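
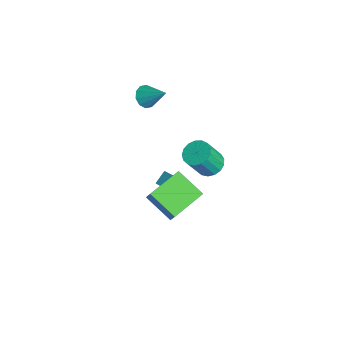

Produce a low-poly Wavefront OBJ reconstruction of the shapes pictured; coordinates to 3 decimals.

v -1.391 1.288 -2.838
v -1.419 0.754 -2.23
v -1.804 1.898 -2.321
v -1.832 1.363 -1.713
v -0.548 1.597 -2.527
v -0.576 1.062 -1.919
v -0.961 2.206 -2.01
v -0.989 1.672 -1.402
v 3.949 0.061 0.583
v 2.637 -0.86 1.465
v 3.051 1.813 1.076
v 1.739 0.892 1.959
v 4.601 0.108 1.601
v 3.289 -0.813 2.484
v 3.703 1.86 2.095
v 2.391 0.939 2.977
v 1.103 3.029 1.612
v 1.797 2.706 1.317
v 2.051 1.868 2.833
v 1.357 2.191 3.128
v 1.913 3.042 1.484
v 2.167 2.204 2.999
v 1.843 3.375 1.68
v 2.097 2.537 3.195
v 1.605 3.629 1.86
v 1.859 2.791 3.375
v 1.251 3.745 1.984
v 1.505 2.907 3.499
v 0.863 3.697 2.022
v 1.117 2.859 3.538
v 0.53 3.497 1.967
v 0.784 2.659 3.482
v 0.329 3.189 1.831
v 0.583 2.351 3.346
v 0.305 2.844 1.644
v 0.559 2.006 3.159
v 0.463 2.542 1.45
v 0.717 1.704 2.966
v 0.769 2.351 1.294
v 1.023 1.513 2.809
v 1.15 2.316 1.21
v 1.404 1.478 2.725
v 1.521 2.444 1.219
v 1.775 1.606 2.734
v -3.659 0.866 3.431
v -3.23 1.066 2.863
v -2.681 1.714 4.469
v -3.556 1.382 2.911
v -3.922 1.502 3.159
v -4.187 1.378 3.51
v -4.251 1.059 3.831
v -4.089 0.666 3.999
v -3.762 0.349 3.951
v -3.397 0.23 3.703
v -3.131 0.353 3.352
v -3.068 0.673 3.031
f 2 4 1
f 5 2 1
f 1 4 3
f 3 5 1
f 2 8 4
f 6 2 5
f 6 8 2
f 4 8 3
f 7 5 3
f 3 8 7
f 7 6 5
f 8 6 7
f 10 12 9
f 13 10 9
f 9 12 11
f 11 13 9
f 10 16 12
f 14 10 13
f 14 16 10
f 12 16 11
f 15 13 11
f 11 16 15
f 15 14 13
f 16 14 15
f 18 17 21
f 18 21 19
f 19 21 22
f 19 22 20
f 21 17 23
f 21 23 22
f 22 23 24
f 22 24 20
f 23 17 25
f 23 25 24
f 24 25 26
f 24 26 20
f 25 17 27
f 25 27 26
f 26 27 28
f 26 28 20
f 27 17 29
f 27 29 28
f 28 29 30
f 28 30 20
f 29 17 31
f 29 31 30
f 30 31 32
f 30 32 20
f 31 17 33
f 31 33 32
f 32 33 34
f 32 34 20
f 33 17 35
f 33 35 34
f 34 35 36
f 34 36 20
f 35 17 37
f 35 37 36
f 36 37 38
f 36 38 20
f 37 17 39
f 37 39 38
f 38 39 40
f 38 40 20
f 39 17 41
f 39 41 40
f 40 41 42
f 40 42 20
f 41 17 43
f 41 43 42
f 42 43 44
f 42 44 20
f 43 17 18
f 43 18 44
f 44 18 19
f 44 19 20
f 46 45 48
f 46 48 47
f 48 45 49
f 48 49 47
f 49 45 50
f 49 50 47
f 50 45 51
f 50 51 47
f 51 45 52
f 51 52 47
f 52 45 53
f 52 53 47
f 53 45 54
f 53 54 47
f 54 45 55
f 54 55 47
f 55 45 56
f 55 56 47
f 56 45 46
f 56 46 47



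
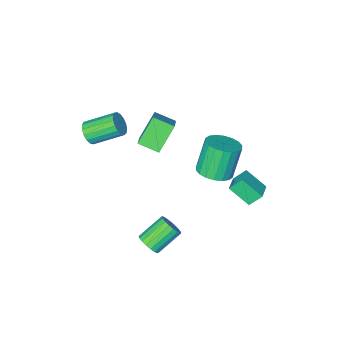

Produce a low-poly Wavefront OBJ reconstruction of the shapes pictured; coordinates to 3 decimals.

v -0.413 2.521 2.856
v 0.562 2.522 3.247
v -0.213 2.22 5.176
v -1.187 2.219 4.784
v 0.44 2.973 3.269
v -0.334 2.671 5.198
v 0.15 3.334 3.209
v -0.624 3.032 5.138
v -0.252 3.534 3.079
v -1.026 3.232 5.008
v -0.685 3.534 2.905
v -1.46 3.232 4.833
v -1.065 3.333 2.721
v -1.839 3.031 4.65
v -1.315 2.971 2.564
v -2.09 2.669 4.492
v -1.387 2.52 2.464
v -2.162 2.218 4.393
v -1.266 2.069 2.442
v -2.04 1.767 4.371
v -0.976 1.708 2.502
v -1.75 1.406 4.431
v -0.574 1.508 2.632
v -1.348 1.206 4.561
v -0.14 1.508 2.807
v -0.915 1.206 4.735
v 0.239 1.709 2.99
v -0.535 1.407 4.919
v 0.49 2.071 3.148
v -0.285 1.769 5.076
v 0.372 -2.382 4.438
v 1.147 -1.27 5.378
v -0.427 -1.446 3.988
v 0.348 -0.334 4.928
v 1.592 -2.026 3.012
v 2.367 -0.914 3.952
v 0.793 -1.09 2.562
v 1.568 0.022 3.502
v 3.65 -4.048 2.822
v 4.119 -3.986 3.442
v 2.699 -2.991 4.418
v 2.23 -3.052 3.798
v 4.196 -3.68 3.242
v 2.775 -2.685 4.217
v 4.147 -3.459 2.945
v 2.727 -2.464 3.921
v 3.985 -3.373 2.62
v 2.564 -2.377 3.596
v 3.746 -3.441 2.342
v 2.325 -2.445 3.317
v 3.485 -3.648 2.173
v 2.064 -2.653 3.149
v 3.262 -3.947 2.153
v 1.841 -2.951 3.129
v 3.128 -4.269 2.287
v 1.707 -3.273 3.262
v 3.114 -4.54 2.543
v 1.693 -3.545 3.518
v 3.222 -4.698 2.863
v 1.802 -3.703 3.838
v 3.429 -4.708 3.174
v 2.008 -3.713 4.149
v 3.686 -4.566 3.404
v 2.266 -3.571 4.379
v 3.936 -4.306 3.501
v 2.515 -3.31 4.476
v 3.037 1.228 -3.371
v 3.418 1.602 -2.817
v 1.924 1.607 -1.794
v 1.543 1.232 -2.349
v 3.289 1.857 -3.006
v 1.795 1.862 -1.983
v 3.11 1.987 -3.268
v 1.616 1.992 -2.245
v 2.916 1.967 -3.55
v 1.423 1.971 -2.527
v 2.747 1.8 -3.797
v 1.254 1.805 -2.774
v 2.635 1.52 -3.959
v 1.141 1.525 -2.937
v 2.602 1.182 -4.006
v 1.109 1.187 -2.983
v 2.656 0.853 -3.926
v 1.162 0.858 -2.903
v 2.785 0.598 -3.737
v 1.291 0.603 -2.714
v 2.964 0.468 -3.475
v 1.47 0.473 -2.452
v 3.157 0.489 -3.193
v 1.664 0.493 -2.17
v 3.326 0.655 -2.946
v 1.833 0.66 -1.923
v 3.439 0.935 -2.783
v 1.945 0.94 -1.761
v 3.471 1.273 -2.737
v 1.978 1.278 -1.714
v -3.367 2.051 -1.625
v -4.003 2.41 -0.83
v -2.564 2.837 -1.338
v -3.2 3.197 -0.544
v -2.7 1.003 -0.616
v -3.336 1.363 0.178
v -1.897 1.79 -0.33
v -2.533 2.149 0.465
f 2 1 5
f 2 5 3
f 3 5 6
f 3 6 4
f 5 1 7
f 5 7 6
f 6 7 8
f 6 8 4
f 7 1 9
f 7 9 8
f 8 9 10
f 8 10 4
f 9 1 11
f 9 11 10
f 10 11 12
f 10 12 4
f 11 1 13
f 11 13 12
f 12 13 14
f 12 14 4
f 13 1 15
f 13 15 14
f 14 15 16
f 14 16 4
f 15 1 17
f 15 17 16
f 16 17 18
f 16 18 4
f 17 1 19
f 17 19 18
f 18 19 20
f 18 20 4
f 19 1 21
f 19 21 20
f 20 21 22
f 20 22 4
f 21 1 23
f 21 23 22
f 22 23 24
f 22 24 4
f 23 1 25
f 23 25 24
f 24 25 26
f 24 26 4
f 25 1 27
f 25 27 26
f 26 27 28
f 26 28 4
f 27 1 29
f 27 29 28
f 28 29 30
f 28 30 4
f 29 1 2
f 29 2 30
f 30 2 3
f 30 3 4
f 32 34 31
f 35 32 31
f 31 34 33
f 33 35 31
f 32 38 34
f 36 32 35
f 36 38 32
f 34 38 33
f 37 35 33
f 33 38 37
f 37 36 35
f 38 36 37
f 40 39 43
f 40 43 41
f 41 43 44
f 41 44 42
f 43 39 45
f 43 45 44
f 44 45 46
f 44 46 42
f 45 39 47
f 45 47 46
f 46 47 48
f 46 48 42
f 47 39 49
f 47 49 48
f 48 49 50
f 48 50 42
f 49 39 51
f 49 51 50
f 50 51 52
f 50 52 42
f 51 39 53
f 51 53 52
f 52 53 54
f 52 54 42
f 53 39 55
f 53 55 54
f 54 55 56
f 54 56 42
f 55 39 57
f 55 57 56
f 56 57 58
f 56 58 42
f 57 39 59
f 57 59 58
f 58 59 60
f 58 60 42
f 59 39 61
f 59 61 60
f 60 61 62
f 60 62 42
f 61 39 63
f 61 63 62
f 62 63 64
f 62 64 42
f 63 39 65
f 63 65 64
f 64 65 66
f 64 66 42
f 65 39 40
f 65 40 66
f 66 40 41
f 66 41 42
f 68 67 71
f 68 71 69
f 69 71 72
f 69 72 70
f 71 67 73
f 71 73 72
f 72 73 74
f 72 74 70
f 73 67 75
f 73 75 74
f 74 75 76
f 74 76 70
f 75 67 77
f 75 77 76
f 76 77 78
f 76 78 70
f 77 67 79
f 77 79 78
f 78 79 80
f 78 80 70
f 79 67 81
f 79 81 80
f 80 81 82
f 80 82 70
f 81 67 83
f 81 83 82
f 82 83 84
f 82 84 70
f 83 67 85
f 83 85 84
f 84 85 86
f 84 86 70
f 85 67 87
f 85 87 86
f 86 87 88
f 86 88 70
f 87 67 89
f 87 89 88
f 88 89 90
f 88 90 70
f 89 67 91
f 89 91 90
f 90 91 92
f 90 92 70
f 91 67 93
f 91 93 92
f 92 93 94
f 92 94 70
f 93 67 95
f 93 95 94
f 94 95 96
f 94 96 70
f 95 67 68
f 95 68 96
f 96 68 69
f 96 69 70
f 98 100 97
f 101 98 97
f 97 100 99
f 99 101 97
f 98 104 100
f 102 98 101
f 102 104 98
f 100 104 99
f 103 101 99
f 99 104 103
f 103 102 101
f 104 102 103



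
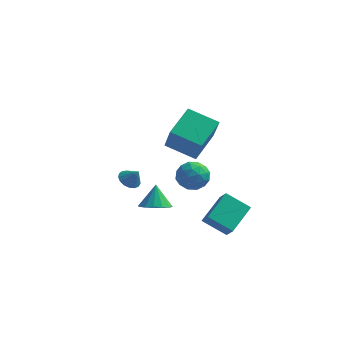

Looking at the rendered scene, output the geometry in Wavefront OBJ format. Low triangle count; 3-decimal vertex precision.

v 3.697 -1.027 -5.07
v 2.22 -0.993 -4.151
v 4.319 0.76 -4.135
v 2.842 0.793 -3.216
v 4.198 -1.633 -4.244
v 2.721 -1.6 -3.325
v 4.82 0.153 -3.309
v 3.343 0.187 -2.39
v 0.112 -3.186 -1.851
v 1.067 -3.023 -1.821
v -0.052 -2.474 -0.529
v 0.875 -2.625 -2.059
v 0.478 -2.377 -2.241
v -0.017 -2.346 -2.319
v -0.478 -2.54 -2.271
v -0.78 -2.907 -2.111
v -0.844 -3.349 -1.881
v -0.652 -3.747 -1.643
v -0.255 -3.995 -1.46
v 0.24 -4.026 -1.383
v 0.701 -3.832 -1.43
v 1.003 -3.465 -1.591
v 0.064 -1.042 1.847
v 0.587 0.881 2.707
v 1.925 -1.23 1.137
v 2.447 0.693 1.997
v 0.633 -1.973 3.583
v 1.155 -0.05 4.443
v 2.493 -2.161 2.873
v 3.016 -0.238 3.733
v 2.052 -0.977 0.266
v 2.607 -1.62 0.868
v 1.273 -2.3 -0.428
v 1.828 -2.943 0.174
v 1.103 -2.329 0.599
v 1.584 -1.511 1.027
v 2.296 -2.409 -0.587
v 2.777 -1.591 -0.159
v 2.758 -2.505 0.341
v 2.02 -2.455 1.074
v 1.86 -1.465 -0.634
v 1.122 -1.415 0.099
v 2.398 -1.182 0.628
v 1.482 -2.738 -0.188
v 1.056 -2.377 0.062
v 1.382 -2.754 0.416
v 1.796 -1.118 0.721
v 2.123 -1.496 1.075
v 1.239 -1.913 0.917
v 1.757 -2.424 -0.635
v 2.084 -2.802 -0.281
v 2.498 -1.166 0.024
v 2.824 -1.543 0.378
v 2.641 -2.007 -0.477
v 2.813 -2.08 0.672
v 2.355 -2.858 0.264
v 2.63 -2.544 -0.183
v 2.913 -2.063 0.068
v 2.379 -2.051 1.103
v 1.922 -2.828 0.695
v 1.495 -2.467 0.944
v 1.778 -1.987 1.196
v 2.468 -2.571 0.793
v 1.958 -1.092 -0.255
v 1.501 -1.869 -0.663
v 2.102 -1.933 -0.756
v 2.385 -1.453 -0.504
v 1.525 -1.062 0.176
v 1.067 -1.84 -0.232
v 0.967 -1.857 0.372
v 1.25 -1.376 0.623
v 1.412 -1.349 -0.353
v -3.119 2.628 -3.879
v -2.518 2.474 -4.318
v -2.501 2.472 -2.981
v -2.5 2.834 -4.269
v -2.623 3.147 -4.129
v -2.86 3.34 -3.933
v -3.156 3.371 -3.724
v -3.443 3.232 -3.55
v -3.657 2.954 -3.452
v -3.746 2.601 -3.451
v -3.693 2.255 -3.549
v -3.507 1.994 -3.721
v -3.233 1.878 -3.93
v -2.932 1.934 -4.127
v -2.674 2.149 -4.267
f 2 4 1
f 5 2 1
f 1 4 3
f 3 5 1
f 2 8 4
f 6 2 5
f 6 8 2
f 4 8 3
f 7 5 3
f 3 8 7
f 7 6 5
f 8 6 7
f 10 9 12
f 10 12 11
f 12 9 13
f 12 13 11
f 13 9 14
f 13 14 11
f 14 9 15
f 14 15 11
f 15 9 16
f 15 16 11
f 16 9 17
f 16 17 11
f 17 9 18
f 17 18 11
f 18 9 19
f 18 19 11
f 19 9 20
f 19 20 11
f 20 9 21
f 20 21 11
f 21 9 22
f 21 22 11
f 22 9 10
f 22 10 11
f 24 26 23
f 27 24 23
f 23 26 25
f 25 27 23
f 24 30 26
f 28 24 27
f 28 30 24
f 26 30 25
f 29 27 25
f 25 30 29
f 29 28 27
f 30 28 29
f 31 68 47
f 68 42 71
f 47 71 36
f 68 71 47
f 31 47 43
f 47 36 48
f 43 48 32
f 47 48 43
f 31 43 52
f 43 32 53
f 52 53 38
f 43 53 52
f 31 52 64
f 52 38 67
f 64 67 41
f 52 67 64
f 31 64 68
f 64 41 72
f 68 72 42
f 64 72 68
f 32 48 59
f 48 36 62
f 59 62 40
f 48 62 59
f 36 71 49
f 71 42 70
f 49 70 35
f 71 70 49
f 42 72 69
f 72 41 65
f 69 65 33
f 72 65 69
f 41 67 66
f 67 38 54
f 66 54 37
f 67 54 66
f 38 53 58
f 53 32 55
f 58 55 39
f 53 55 58
f 34 60 46
f 60 40 61
f 46 61 35
f 60 61 46
f 34 46 44
f 46 35 45
f 44 45 33
f 46 45 44
f 34 44 51
f 44 33 50
f 51 50 37
f 44 50 51
f 34 51 56
f 51 37 57
f 56 57 39
f 51 57 56
f 34 56 60
f 56 39 63
f 60 63 40
f 56 63 60
f 35 61 49
f 61 40 62
f 49 62 36
f 61 62 49
f 33 45 69
f 45 35 70
f 69 70 42
f 45 70 69
f 37 50 66
f 50 33 65
f 66 65 41
f 50 65 66
f 39 57 58
f 57 37 54
f 58 54 38
f 57 54 58
f 40 63 59
f 63 39 55
f 59 55 32
f 63 55 59
f 74 73 76
f 74 76 75
f 76 73 77
f 76 77 75
f 77 73 78
f 77 78 75
f 78 73 79
f 78 79 75
f 79 73 80
f 79 80 75
f 80 73 81
f 80 81 75
f 81 73 82
f 81 82 75
f 82 73 83
f 82 83 75
f 83 73 84
f 83 84 75
f 84 73 85
f 84 85 75
f 85 73 86
f 85 86 75
f 86 73 87
f 86 87 75
f 87 73 74
f 87 74 75



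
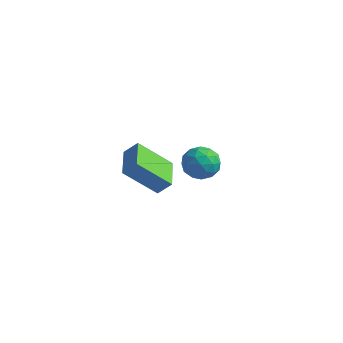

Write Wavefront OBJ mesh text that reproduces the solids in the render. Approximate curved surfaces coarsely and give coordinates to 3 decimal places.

v 3.048 -1.978 -0.966
v 2.049 -2.906 0.328
v 2.159 -0.771 -0.788
v 1.159 -1.699 0.506
v 3.541 -1.701 -0.386
v 2.541 -2.629 0.908
v 2.651 -0.494 -0.208
v 1.652 -1.422 1.086
v 1.636 3.854 -2.533
v 2.209 3.336 -2.983
v 0.751 2.724 -2.357
v 1.324 2.206 -2.807
v 1.541 2.514 -1.997
v 2.089 3.213 -2.106
v 0.871 2.847 -3.234
v 1.419 3.546 -3.343
v 1.736 2.713 -3.416
v 2.15 2.508 -2.651
v 0.81 3.552 -2.689
v 1.224 3.347 -1.924
v 2 3.694 -2.773
v 0.96 2.366 -2.567
v 1.088 2.547 -2.091
v 1.424 2.243 -2.355
v 1.93 3.622 -2.258
v 2.266 3.317 -2.522
v 1.874 2.834 -1.943
v 0.694 2.743 -2.818
v 1.03 2.438 -3.082
v 1.536 3.817 -2.985
v 1.872 3.513 -3.249
v 1.086 3.226 -3.397
v 2.059 3.023 -3.292
v 1.539 2.359 -3.189
v 1.273 2.736 -3.44
v 1.594 3.147 -3.504
v 2.302 2.903 -2.843
v 1.782 2.239 -2.739
v 1.91 2.42 -2.263
v 2.232 2.83 -2.327
v 2.025 2.537 -3.098
v 1.178 3.821 -2.601
v 0.658 3.157 -2.497
v 0.728 3.23 -3.013
v 1.05 3.64 -3.077
v 1.421 3.701 -2.151
v 0.901 3.037 -2.048
v 1.366 2.913 -1.836
v 1.687 3.324 -1.9
v 0.935 3.523 -2.242
f 2 4 1
f 5 2 1
f 1 4 3
f 3 5 1
f 2 8 4
f 6 2 5
f 6 8 2
f 4 8 3
f 7 5 3
f 3 8 7
f 7 6 5
f 8 6 7
f 9 46 25
f 46 20 49
f 25 49 14
f 46 49 25
f 9 25 21
f 25 14 26
f 21 26 10
f 25 26 21
f 9 21 30
f 21 10 31
f 30 31 16
f 21 31 30
f 9 30 42
f 30 16 45
f 42 45 19
f 30 45 42
f 9 42 46
f 42 19 50
f 46 50 20
f 42 50 46
f 10 26 37
f 26 14 40
f 37 40 18
f 26 40 37
f 14 49 27
f 49 20 48
f 27 48 13
f 49 48 27
f 20 50 47
f 50 19 43
f 47 43 11
f 50 43 47
f 19 45 44
f 45 16 32
f 44 32 15
f 45 32 44
f 16 31 36
f 31 10 33
f 36 33 17
f 31 33 36
f 12 38 24
f 38 18 39
f 24 39 13
f 38 39 24
f 12 24 22
f 24 13 23
f 22 23 11
f 24 23 22
f 12 22 29
f 22 11 28
f 29 28 15
f 22 28 29
f 12 29 34
f 29 15 35
f 34 35 17
f 29 35 34
f 12 34 38
f 34 17 41
f 38 41 18
f 34 41 38
f 13 39 27
f 39 18 40
f 27 40 14
f 39 40 27
f 11 23 47
f 23 13 48
f 47 48 20
f 23 48 47
f 15 28 44
f 28 11 43
f 44 43 19
f 28 43 44
f 17 35 36
f 35 15 32
f 36 32 16
f 35 32 36
f 18 41 37
f 41 17 33
f 37 33 10
f 41 33 37



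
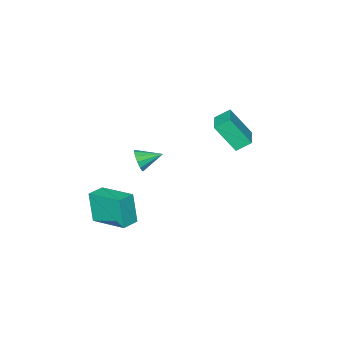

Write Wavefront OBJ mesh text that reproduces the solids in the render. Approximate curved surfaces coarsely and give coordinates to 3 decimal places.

v 2.492 -0.248 -0.016
v 2.831 -0.117 0.582
v 1.488 0.468 0.396
v 2.933 0.17 0.331
v 2.894 0.325 -0.03
v 2.728 0.297 -0.387
v 2.487 0.097 -0.626
v 2.247 -0.213 -0.671
v 2.085 -0.534 -0.509
v 2.052 -0.764 -0.19
v 2.159 -0.83 0.184
v 2.371 -0.711 0.494
v 2.622 -0.445 0.642
v -3.566 0.564 -1.006
v -2.933 -0.438 0.581
v -4.218 1.061 -0.432
v -3.585 0.059 1.154
v -2.555 1.601 -0.754
v -1.922 0.599 0.832
v -3.207 2.098 -0.181
v -2.574 1.096 1.406
v 3.442 -1.75 -4.637
v 3.311 -2.213 -2.84
v 3.123 0.324 -4.127
v 2.991 -0.138 -2.33
v 4.449 -1.622 -4.53
v 4.317 -2.084 -2.733
v 4.129 0.453 -4.02
v 3.998 -0.01 -2.223
f 2 1 4
f 2 4 3
f 4 1 5
f 4 5 3
f 5 1 6
f 5 6 3
f 6 1 7
f 6 7 3
f 7 1 8
f 7 8 3
f 8 1 9
f 8 9 3
f 9 1 10
f 9 10 3
f 10 1 11
f 10 11 3
f 11 1 12
f 11 12 3
f 12 1 13
f 12 13 3
f 13 1 2
f 13 2 3
f 15 17 14
f 18 15 14
f 14 17 16
f 16 18 14
f 15 21 17
f 19 15 18
f 19 21 15
f 17 21 16
f 20 18 16
f 16 21 20
f 20 19 18
f 21 19 20
f 23 25 22
f 26 23 22
f 22 25 24
f 24 26 22
f 23 29 25
f 27 23 26
f 27 29 23
f 25 29 24
f 28 26 24
f 24 29 28
f 28 27 26
f 29 27 28



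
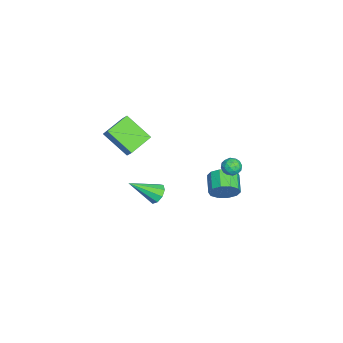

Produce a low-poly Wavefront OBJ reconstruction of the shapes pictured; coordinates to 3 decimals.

v 3.176 2.668 2.378
v 3.805 2.502 2.406
v 3.015 1.938 1.634
v 3.644 1.772 1.662
v 3.25 1.638 2.163
v 3.349 2.09 2.623
v 3.471 2.35 1.417
v 3.57 2.802 1.877
v 3.988 2.305 1.812
v 3.851 1.865 2.273
v 2.969 2.575 1.767
v 2.832 2.135 2.228
v 3.505 2.649 2.457
v 3.315 1.791 1.583
v 3.083 1.713 1.877
v 3.453 1.615 1.893
v 3.237 2.407 2.585
v 3.607 2.309 2.601
v 3.28 1.802 2.459
v 3.213 2.131 1.439
v 3.583 2.033 1.455
v 3.367 2.825 2.147
v 3.737 2.727 2.163
v 3.54 2.638 1.581
v 3.982 2.436 2.124
v 3.887 2.006 1.687
v 3.785 2.347 1.543
v 3.844 2.612 1.813
v 3.902 2.177 2.395
v 3.807 1.748 1.958
v 3.575 1.67 2.253
v 3.634 1.935 2.523
v 4.009 2.061 2.046
v 3.013 2.692 2.082
v 2.918 2.263 1.645
v 3.186 2.505 1.517
v 3.245 2.77 1.787
v 2.933 2.434 2.353
v 2.838 2.004 1.916
v 2.976 1.828 2.227
v 3.035 2.093 2.497
v 2.811 2.379 1.994
v 3.546 -3.82 2.529
v 2.883 -5.304 3.779
v 2.216 -2.879 2.94
v 1.553 -4.363 4.19
v 3.987 -3.477 3.17
v 3.324 -4.961 4.42
v 2.657 -2.536 3.581
v 1.994 -4.02 4.831
v -0.478 -2.631 -4.48
v 0.105 -2.227 -4.181
v 0.018 -4.309 -3.18
v -0.335 -2.142 -3.903
v -0.842 -2.286 -3.896
v -1.178 -2.591 -4.163
v -1.187 -2.916 -4.577
v -0.864 -3.107 -4.947
v -0.36 -3.075 -5.098
v 0.088 -2.836 -4.96
v 0.272 -2.501 -4.598
v 0.354 1.575 -3.123
v 0.644 1.973 -2.275
v -0.604 1.762 -1.75
v -0.894 1.365 -2.597
v 0.422 2.416 -2.623
v -0.826 2.206 -2.098
v 0.175 2.538 -3.163
v -1.073 2.328 -2.638
v -0.004 2.292 -3.687
v -1.252 2.082 -3.161
v -0.046 1.773 -3.995
v -1.294 1.562 -3.47
v 0.064 1.178 -3.97
v -1.184 0.967 -3.445
v 0.286 0.734 -3.622
v -0.962 0.524 -3.097
v 0.533 0.612 -3.082
v -0.715 0.402 -2.557
v 0.712 0.858 -2.559
v -0.536 0.648 -2.033
v 0.754 1.378 -2.25
v -0.494 1.167 -1.725
f 1 38 17
f 38 12 41
f 17 41 6
f 38 41 17
f 1 17 13
f 17 6 18
f 13 18 2
f 17 18 13
f 1 13 22
f 13 2 23
f 22 23 8
f 13 23 22
f 1 22 34
f 22 8 37
f 34 37 11
f 22 37 34
f 1 34 38
f 34 11 42
f 38 42 12
f 34 42 38
f 2 18 29
f 18 6 32
f 29 32 10
f 18 32 29
f 6 41 19
f 41 12 40
f 19 40 5
f 41 40 19
f 12 42 39
f 42 11 35
f 39 35 3
f 42 35 39
f 11 37 36
f 37 8 24
f 36 24 7
f 37 24 36
f 8 23 28
f 23 2 25
f 28 25 9
f 23 25 28
f 4 30 16
f 30 10 31
f 16 31 5
f 30 31 16
f 4 16 14
f 16 5 15
f 14 15 3
f 16 15 14
f 4 14 21
f 14 3 20
f 21 20 7
f 14 20 21
f 4 21 26
f 21 7 27
f 26 27 9
f 21 27 26
f 4 26 30
f 26 9 33
f 30 33 10
f 26 33 30
f 5 31 19
f 31 10 32
f 19 32 6
f 31 32 19
f 3 15 39
f 15 5 40
f 39 40 12
f 15 40 39
f 7 20 36
f 20 3 35
f 36 35 11
f 20 35 36
f 9 27 28
f 27 7 24
f 28 24 8
f 27 24 28
f 10 33 29
f 33 9 25
f 29 25 2
f 33 25 29
f 44 46 43
f 47 44 43
f 43 46 45
f 45 47 43
f 44 50 46
f 48 44 47
f 48 50 44
f 46 50 45
f 49 47 45
f 45 50 49
f 49 48 47
f 50 48 49
f 52 51 54
f 52 54 53
f 54 51 55
f 54 55 53
f 55 51 56
f 55 56 53
f 56 51 57
f 56 57 53
f 57 51 58
f 57 58 53
f 58 51 59
f 58 59 53
f 59 51 60
f 59 60 53
f 60 51 61
f 60 61 53
f 61 51 52
f 61 52 53
f 63 62 66
f 63 66 64
f 64 66 67
f 64 67 65
f 66 62 68
f 66 68 67
f 67 68 69
f 67 69 65
f 68 62 70
f 68 70 69
f 69 70 71
f 69 71 65
f 70 62 72
f 70 72 71
f 71 72 73
f 71 73 65
f 72 62 74
f 72 74 73
f 73 74 75
f 73 75 65
f 74 62 76
f 74 76 75
f 75 76 77
f 75 77 65
f 76 62 78
f 76 78 77
f 77 78 79
f 77 79 65
f 78 62 80
f 78 80 79
f 79 80 81
f 79 81 65
f 80 62 82
f 80 82 81
f 81 82 83
f 81 83 65
f 82 62 63
f 82 63 83
f 83 63 64
f 83 64 65



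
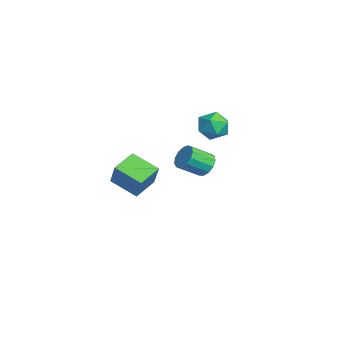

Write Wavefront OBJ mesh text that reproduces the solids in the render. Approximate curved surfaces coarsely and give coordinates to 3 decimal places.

v 3.756 0.95 3.11
v 4.471 0.956 2.962
v 4.639 -0.183 3.722
v 3.924 -0.19 3.87
v 4.422 1.178 3.305
v 4.589 0.039 4.065
v 4.161 1.327 3.586
v 4.329 0.188 4.346
v 3.772 1.356 3.716
v 3.939 0.217 4.476
v 3.378 1.257 3.653
v 3.545 0.118 4.414
v 3.104 1.059 3.418
v 3.271 -0.08 4.179
v 3.037 0.827 3.085
v 3.205 -0.312 3.846
v 3.198 0.634 2.76
v 3.366 -0.505 3.521
v 3.537 0.541 2.546
v 3.705 -0.598 3.306
v 3.945 0.578 2.511
v 4.113 -0.562 3.271
v 4.293 0.732 2.666
v 4.461 -0.407 3.426
v -1.811 -1.606 -1.777
v -2.831 -2.82 -1.059
v -2.747 -0.536 -1.297
v -3.767 -1.75 -0.58
v -0.953 -1.49 -0.36
v -1.973 -2.704 0.357
v -1.889 -0.42 0.119
v -2.909 -1.634 0.837
v -0.036 2.793 4.089
v 0.37 2.16 3.48
v -1.43 2.12 3.86
v -1.024 1.487 3.251
v -0.824 1.445 4.197
v 0.038 1.861 4.338
v -1.098 2.419 3.002
v -0.236 2.835 3.143
v -0.287 1.929 2.808
v -0.117 1.327 3.546
v -0.943 2.953 3.794
v -0.773 2.351 4.532
f 2 1 5
f 2 5 3
f 3 5 6
f 3 6 4
f 5 1 7
f 5 7 6
f 6 7 8
f 6 8 4
f 7 1 9
f 7 9 8
f 8 9 10
f 8 10 4
f 9 1 11
f 9 11 10
f 10 11 12
f 10 12 4
f 11 1 13
f 11 13 12
f 12 13 14
f 12 14 4
f 13 1 15
f 13 15 14
f 14 15 16
f 14 16 4
f 15 1 17
f 15 17 16
f 16 17 18
f 16 18 4
f 17 1 19
f 17 19 18
f 18 19 20
f 18 20 4
f 19 1 21
f 19 21 20
f 20 21 22
f 20 22 4
f 21 1 23
f 21 23 22
f 22 23 24
f 22 24 4
f 23 1 2
f 23 2 24
f 24 2 3
f 24 3 4
f 26 28 25
f 29 26 25
f 25 28 27
f 27 29 25
f 26 32 28
f 30 26 29
f 30 32 26
f 28 32 27
f 31 29 27
f 27 32 31
f 31 30 29
f 32 30 31
f 33 44 38
f 33 38 34
f 33 34 40
f 33 40 43
f 33 43 44
f 34 38 42
f 38 44 37
f 44 43 35
f 43 40 39
f 40 34 41
f 36 42 37
f 36 37 35
f 36 35 39
f 36 39 41
f 36 41 42
f 37 42 38
f 35 37 44
f 39 35 43
f 41 39 40
f 42 41 34



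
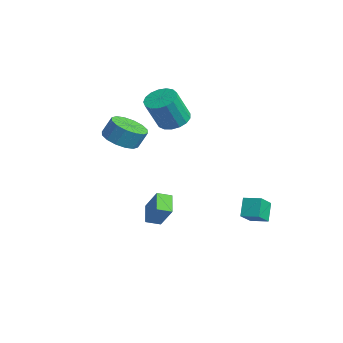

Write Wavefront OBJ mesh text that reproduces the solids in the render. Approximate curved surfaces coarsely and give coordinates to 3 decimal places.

v -1.174 -2.136 -4.457
v -2.216 -1.703 -3.791
v -1.002 -1.297 -4.733
v -2.044 -0.864 -4.067
v -0.156 -1.876 -3.033
v -1.198 -1.443 -2.367
v 0.016 -1.037 -3.309
v -1.026 -0.604 -2.643
v -3.538 0.559 1.935
v -2.566 0.497 1.753
v -2.271 -0.44 3.643
v -3.242 -0.379 3.825
v -2.615 0.917 1.969
v -2.32 -0.021 3.858
v -2.875 1.254 2.176
v -2.58 0.316 4.066
v -3.287 1.432 2.329
v -2.992 0.494 4.219
v -3.756 1.41 2.391
v -3.461 0.472 4.281
v -4.175 1.193 2.349
v -3.88 0.255 4.239
v -4.448 0.83 2.212
v -4.153 -0.107 4.102
v -4.513 0.406 2.012
v -4.218 -0.531 3.901
v -4.354 0.016 1.794
v -4.059 -0.921 3.683
v -4.008 -0.249 1.608
v -3.713 -1.186 3.498
v -3.554 -0.329 1.497
v -3.259 -1.266 3.387
v -3.097 -0.206 1.487
v -2.801 -1.143 3.377
v -2.74 0.092 1.579
v -2.445 -0.845 3.469
v 2.007 2.659 -3.803
v 2.683 1.749 -2.931
v 1.349 3.114 -2.817
v 2.025 2.204 -1.945
v 2.755 3.376 -3.635
v 3.431 2.466 -2.763
v 2.097 3.831 -2.649
v 2.773 2.921 -1.777
v 0.073 -4.036 2.732
v 0.964 -4.632 2.866
v 1.138 -4.139 3.901
v 0.247 -3.544 3.768
v 1.139 -4.164 2.614
v 1.313 -3.671 3.649
v 1.028 -3.663 2.394
v 1.202 -3.17 3.429
v 0.661 -3.261 2.264
v 0.835 -2.768 3.3
v 0.137 -3.067 2.26
v 0.311 -2.574 3.296
v -0.405 -3.133 2.383
v -0.231 -2.64 3.418
v -0.818 -3.441 2.599
v -0.644 -2.948 3.634
v -0.993 -3.909 2.851
v -0.819 -3.416 3.886
v -0.882 -4.41 3.071
v -0.708 -3.917 4.106
v -0.515 -4.812 3.2
v -0.341 -4.319 4.236
v 0.009 -5.006 3.204
v 0.183 -4.513 4.24
v 0.551 -4.94 3.082
v 0.725 -4.447 4.117
f 2 4 1
f 5 2 1
f 1 4 3
f 3 5 1
f 2 8 4
f 6 2 5
f 6 8 2
f 4 8 3
f 7 5 3
f 3 8 7
f 7 6 5
f 8 6 7
f 10 9 13
f 10 13 11
f 11 13 14
f 11 14 12
f 13 9 15
f 13 15 14
f 14 15 16
f 14 16 12
f 15 9 17
f 15 17 16
f 16 17 18
f 16 18 12
f 17 9 19
f 17 19 18
f 18 19 20
f 18 20 12
f 19 9 21
f 19 21 20
f 20 21 22
f 20 22 12
f 21 9 23
f 21 23 22
f 22 23 24
f 22 24 12
f 23 9 25
f 23 25 24
f 24 25 26
f 24 26 12
f 25 9 27
f 25 27 26
f 26 27 28
f 26 28 12
f 27 9 29
f 27 29 28
f 28 29 30
f 28 30 12
f 29 9 31
f 29 31 30
f 30 31 32
f 30 32 12
f 31 9 33
f 31 33 32
f 32 33 34
f 32 34 12
f 33 9 35
f 33 35 34
f 34 35 36
f 34 36 12
f 35 9 10
f 35 10 36
f 36 10 11
f 36 11 12
f 38 40 37
f 41 38 37
f 37 40 39
f 39 41 37
f 38 44 40
f 42 38 41
f 42 44 38
f 40 44 39
f 43 41 39
f 39 44 43
f 43 42 41
f 44 42 43
f 46 45 49
f 46 49 47
f 47 49 50
f 47 50 48
f 49 45 51
f 49 51 50
f 50 51 52
f 50 52 48
f 51 45 53
f 51 53 52
f 52 53 54
f 52 54 48
f 53 45 55
f 53 55 54
f 54 55 56
f 54 56 48
f 55 45 57
f 55 57 56
f 56 57 58
f 56 58 48
f 57 45 59
f 57 59 58
f 58 59 60
f 58 60 48
f 59 45 61
f 59 61 60
f 60 61 62
f 60 62 48
f 61 45 63
f 61 63 62
f 62 63 64
f 62 64 48
f 63 45 65
f 63 65 64
f 64 65 66
f 64 66 48
f 65 45 67
f 65 67 66
f 66 67 68
f 66 68 48
f 67 45 69
f 67 69 68
f 68 69 70
f 68 70 48
f 69 45 46
f 69 46 70
f 70 46 47
f 70 47 48



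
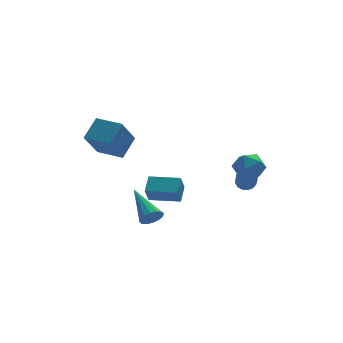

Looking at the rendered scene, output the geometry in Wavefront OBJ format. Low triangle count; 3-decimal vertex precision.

v -3.291 2.514 4.242
v -2.397 3.193 5.095
v -4.193 3.7 4.242
v -3.299 4.379 5.095
v -2.361 3.221 2.705
v -1.467 3.9 3.558
v -3.263 4.407 2.705
v -2.369 5.086 3.558
v -0.093 1.749 0.511
v 0.407 2.516 1.044
v -1.43 2.693 0.407
v -0.929 3.461 0.94
v 0.269 2.159 -0.42
v 0.77 2.927 0.113
v -1.067 3.104 -0.524
v -0.567 3.871 0.009
v 3.473 1.49 0.681
v 3.692 1.118 0.356
v 3.145 -0.182 1.474
v 2.927 0.19 1.799
v 3.896 1.187 0.535
v 3.349 -0.113 1.653
v 3.986 1.336 0.753
v 3.439 0.036 1.871
v 3.939 1.527 0.952
v 3.392 0.227 2.07
v 3.767 1.708 1.078
v 3.221 0.408 2.196
v 3.517 1.83 1.098
v 2.97 0.53 2.216
v 3.255 1.862 1.006
v 2.708 0.562 2.124
v 3.051 1.793 0.827
v 2.504 0.493 1.945
v 2.961 1.644 0.609
v 2.414 0.344 1.727
v 3.008 1.453 0.41
v 2.461 0.153 1.528
v 3.179 1.272 0.284
v 2.633 -0.028 1.402
v 3.43 1.15 0.264
v 2.883 -0.15 1.382
v 1.86 -0.368 3.11
v 2.341 0 2.439
v 3.039 -1.12 3.541
v 3.52 -0.752 2.87
v 3.246 -0.241 3.563
v 2.518 0.225 3.297
v 2.862 -1.345 2.683
v 2.134 -0.879 2.417
v 2.96 -0.603 2.175
v 3.197 0.079 2.719
v 2.183 -1.199 3.261
v 2.42 -0.517 3.805
v -2.41 -0.777 0.681
v -1.98 -0.952 1.107
v -2.59 1.117 1.639
v -1.809 -0.814 0.866
v -1.799 -0.666 0.576
v -1.952 -0.548 0.314
v -2.229 -0.491 0.15
v -2.553 -0.511 0.128
v -2.84 -0.602 0.255
v -3.011 -0.74 0.496
v -3.021 -0.888 0.786
v -2.868 -1.006 1.049
v -2.591 -1.063 1.212
v -2.267 -1.043 1.234
f 2 4 1
f 5 2 1
f 1 4 3
f 3 5 1
f 2 8 4
f 6 2 5
f 6 8 2
f 4 8 3
f 7 5 3
f 3 8 7
f 7 6 5
f 8 6 7
f 10 12 9
f 13 10 9
f 9 12 11
f 11 13 9
f 10 16 12
f 14 10 13
f 14 16 10
f 12 16 11
f 15 13 11
f 11 16 15
f 15 14 13
f 16 14 15
f 18 17 21
f 18 21 19
f 19 21 22
f 19 22 20
f 21 17 23
f 21 23 22
f 22 23 24
f 22 24 20
f 23 17 25
f 23 25 24
f 24 25 26
f 24 26 20
f 25 17 27
f 25 27 26
f 26 27 28
f 26 28 20
f 27 17 29
f 27 29 28
f 28 29 30
f 28 30 20
f 29 17 31
f 29 31 30
f 30 31 32
f 30 32 20
f 31 17 33
f 31 33 32
f 32 33 34
f 32 34 20
f 33 17 35
f 33 35 34
f 34 35 36
f 34 36 20
f 35 17 37
f 35 37 36
f 36 37 38
f 36 38 20
f 37 17 39
f 37 39 38
f 38 39 40
f 38 40 20
f 39 17 41
f 39 41 40
f 40 41 42
f 40 42 20
f 41 17 18
f 41 18 42
f 42 18 19
f 42 19 20
f 43 54 48
f 43 48 44
f 43 44 50
f 43 50 53
f 43 53 54
f 44 48 52
f 48 54 47
f 54 53 45
f 53 50 49
f 50 44 51
f 46 52 47
f 46 47 45
f 46 45 49
f 46 49 51
f 46 51 52
f 47 52 48
f 45 47 54
f 49 45 53
f 51 49 50
f 52 51 44
f 56 55 58
f 56 58 57
f 58 55 59
f 58 59 57
f 59 55 60
f 59 60 57
f 60 55 61
f 60 61 57
f 61 55 62
f 61 62 57
f 62 55 63
f 62 63 57
f 63 55 64
f 63 64 57
f 64 55 65
f 64 65 57
f 65 55 66
f 65 66 57
f 66 55 67
f 66 67 57
f 67 55 68
f 67 68 57
f 68 55 56
f 68 56 57



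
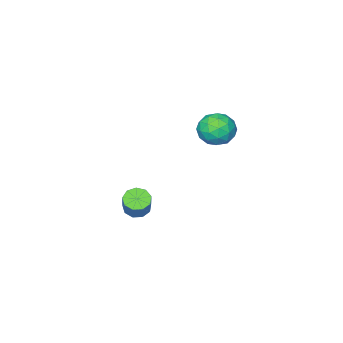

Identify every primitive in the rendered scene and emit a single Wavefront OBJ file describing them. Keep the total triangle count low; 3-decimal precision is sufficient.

v 3.319 -0.857 -4.475
v 4.044 -1.01 -4.72
v 4.606 -0.316 -3.489
v 3.881 -0.163 -3.245
v 3.882 -0.539 -4.911
v 4.444 0.155 -3.681
v 3.457 -0.217 -4.899
v 4.019 0.477 -3.668
v 2.967 -0.194 -4.688
v 3.529 0.5 -3.458
v 2.642 -0.481 -4.378
v 3.204 0.212 -3.147
v 2.634 -0.945 -4.113
v 3.196 -0.251 -2.882
v 2.946 -1.367 -4.018
v 3.508 -0.673 -2.787
v 3.433 -1.55 -4.136
v 3.995 -0.857 -2.906
v 3.866 -1.409 -4.414
v 4.428 -0.716 -3.183
v 1.653 4.37 2.504
v 2.21 3.509 2.095
v 0.75 3.271 3.585
v 1.307 2.41 3.176
v 1.826 3.156 3.803
v 2.384 3.834 3.135
v 0.576 2.946 2.545
v 1.134 3.624 1.877
v 1.544 2.628 2.12
v 2.317 2.758 2.897
v 0.643 4.022 2.783
v 1.416 4.152 3.56
v 2.011 4.035 2.204
v 0.949 2.745 3.476
v 1.254 3.183 3.844
v 1.582 2.676 3.604
v 2.114 4.227 2.816
v 2.441 3.721 2.575
v 2.215 3.513 3.579
v 0.519 3.059 3.105
v 0.846 2.553 2.864
v 1.378 4.104 2.076
v 1.706 3.597 1.836
v 0.745 3.267 2.101
v 1.947 3.012 1.979
v 1.416 2.367 2.614
v 0.986 2.681 2.243
v 1.314 3.08 1.851
v 2.401 3.088 2.436
v 1.87 2.443 3.071
v 2.175 2.881 3.44
v 2.503 3.28 3.047
v 2.009 2.571 2.451
v 1.09 4.337 2.609
v 0.559 3.692 3.244
v 0.457 3.5 2.633
v 0.785 3.899 2.24
v 1.544 4.413 3.066
v 1.013 3.768 3.701
v 1.646 3.7 3.829
v 1.974 4.099 3.437
v 0.951 4.209 3.229
f 2 1 5
f 2 5 3
f 3 5 6
f 3 6 4
f 5 1 7
f 5 7 6
f 6 7 8
f 6 8 4
f 7 1 9
f 7 9 8
f 8 9 10
f 8 10 4
f 9 1 11
f 9 11 10
f 10 11 12
f 10 12 4
f 11 1 13
f 11 13 12
f 12 13 14
f 12 14 4
f 13 1 15
f 13 15 14
f 14 15 16
f 14 16 4
f 15 1 17
f 15 17 16
f 16 17 18
f 16 18 4
f 17 1 19
f 17 19 18
f 18 19 20
f 18 20 4
f 19 1 2
f 19 2 20
f 20 2 3
f 20 3 4
f 21 58 37
f 58 32 61
f 37 61 26
f 58 61 37
f 21 37 33
f 37 26 38
f 33 38 22
f 37 38 33
f 21 33 42
f 33 22 43
f 42 43 28
f 33 43 42
f 21 42 54
f 42 28 57
f 54 57 31
f 42 57 54
f 21 54 58
f 54 31 62
f 58 62 32
f 54 62 58
f 22 38 49
f 38 26 52
f 49 52 30
f 38 52 49
f 26 61 39
f 61 32 60
f 39 60 25
f 61 60 39
f 32 62 59
f 62 31 55
f 59 55 23
f 62 55 59
f 31 57 56
f 57 28 44
f 56 44 27
f 57 44 56
f 28 43 48
f 43 22 45
f 48 45 29
f 43 45 48
f 24 50 36
f 50 30 51
f 36 51 25
f 50 51 36
f 24 36 34
f 36 25 35
f 34 35 23
f 36 35 34
f 24 34 41
f 34 23 40
f 41 40 27
f 34 40 41
f 24 41 46
f 41 27 47
f 46 47 29
f 41 47 46
f 24 46 50
f 46 29 53
f 50 53 30
f 46 53 50
f 25 51 39
f 51 30 52
f 39 52 26
f 51 52 39
f 23 35 59
f 35 25 60
f 59 60 32
f 35 60 59
f 27 40 56
f 40 23 55
f 56 55 31
f 40 55 56
f 29 47 48
f 47 27 44
f 48 44 28
f 47 44 48
f 30 53 49
f 53 29 45
f 49 45 22
f 53 45 49



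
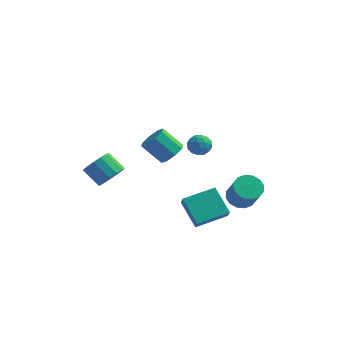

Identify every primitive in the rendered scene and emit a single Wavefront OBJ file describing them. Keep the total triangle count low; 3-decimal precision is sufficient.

v 2.204 -2.296 2.549
v 2.604 -2.93 2.307
v 1.516 -3.03 3.333
v 1.916 -3.664 3.091
v 2.276 -3.114 3.526
v 2.701 -2.66 3.041
v 1.419 -3.3 2.599
v 1.844 -2.846 2.114
v 2.119 -3.551 2.337
v 2.649 -3.436 2.91
v 1.471 -2.524 2.73
v 2.001 -2.409 3.303
v 2.465 -2.548 2.359
v 1.655 -3.412 3.281
v 1.867 -3.088 3.537
v 2.102 -3.461 3.394
v 2.522 -2.39 2.791
v 2.757 -2.763 2.648
v 2.564 -2.871 3.365
v 1.363 -3.197 2.992
v 1.598 -3.57 2.849
v 2.018 -2.499 2.246
v 2.253 -2.872 2.103
v 1.556 -3.089 2.275
v 2.415 -3.286 2.234
v 2.01 -3.718 2.695
v 1.718 -3.504 2.406
v 1.968 -3.237 2.121
v 2.726 -3.219 2.571
v 2.321 -3.65 3.032
v 2.533 -3.327 3.288
v 2.783 -3.06 3.003
v 2.441 -3.584 2.589
v 1.799 -2.31 2.608
v 1.394 -2.741 3.069
v 1.337 -2.9 2.637
v 1.587 -2.633 2.352
v 2.11 -2.242 2.945
v 1.705 -2.674 3.406
v 2.152 -2.723 3.519
v 2.402 -2.456 3.234
v 1.679 -2.376 3.051
v 0.495 -1.421 -3.626
v 0.782 -2.034 -2.823
v 2.145 -0.081 -3.194
v 2.433 -0.693 -2.391
v 1.707 -2.507 -4.889
v 1.995 -3.119 -4.086
v 3.358 -1.166 -4.457
v 3.645 -1.779 -3.654
v 3.533 1.397 -4.377
v 4.028 2.209 -4.145
v 4.723 1.336 -2.571
v 4.227 0.523 -2.803
v 3.578 2.261 -3.918
v 4.273 1.388 -2.343
v 3.115 2.081 -3.814
v 3.81 1.208 -2.239
v 2.764 1.718 -3.86
v 3.459 0.844 -2.286
v 2.619 1.268 -4.046
v 3.314 0.395 -2.471
v 2.719 0.853 -4.32
v 3.414 -0.02 -2.745
v 3.037 0.584 -4.609
v 3.732 -0.289 -3.035
v 3.487 0.532 -4.837
v 4.182 -0.341 -3.262
v 3.95 0.712 -4.941
v 4.645 -0.161 -3.366
v 4.301 1.076 -4.894
v 4.996 0.202 -3.32
v 4.446 1.525 -4.709
v 5.141 0.652 -3.134
v 4.346 1.94 -4.435
v 5.041 1.067 -2.86
v -0.675 0.763 -0.867
v -0.154 1.347 -0.347
v -1.444 1.381 0.908
v -1.965 0.797 0.387
v -0.587 1.697 -0.802
v -1.878 1.73 0.453
v -1.072 1.5 -1.295
v -2.362 1.533 -0.041
v -1.324 0.871 -1.538
v -2.615 0.905 -0.284
v -1.196 0.179 -1.388
v -2.486 0.213 -0.133
v -0.762 -0.17 -0.933
v -2.053 -0.137 0.322
v -0.278 0.027 -0.439
v -1.568 0.06 0.815
v -0.025 0.655 -0.196
v -1.316 0.689 1.058
v -3.195 -3.475 -0.657
v -2.745 -3.956 0.095
v -3.854 -3.566 1.009
v -4.305 -3.085 0.257
v -2.559 -3.473 0.114
v -3.668 -3.083 1.029
v -2.544 -2.991 -0.073
v -3.653 -2.601 0.841
v -2.703 -2.638 -0.417
v -3.813 -2.248 0.498
v -2.994 -2.51 -0.825
v -4.104 -2.12 0.089
v -3.339 -2.64 -1.188
v -4.449 -2.25 -0.274
v -3.646 -2.994 -1.409
v -4.755 -2.604 -0.495
v -3.832 -3.477 -1.429
v -4.941 -3.087 -0.514
v -3.847 -3.959 -1.241
v -4.956 -3.569 -0.327
v -3.687 -4.312 -0.898
v -4.797 -3.922 0.017
v -3.396 -4.44 -0.489
v -4.506 -4.05 0.425
v -3.051 -4.31 -0.126
v -4.161 -3.92 0.788
f 1 38 17
f 38 12 41
f 17 41 6
f 38 41 17
f 1 17 13
f 17 6 18
f 13 18 2
f 17 18 13
f 1 13 22
f 13 2 23
f 22 23 8
f 13 23 22
f 1 22 34
f 22 8 37
f 34 37 11
f 22 37 34
f 1 34 38
f 34 11 42
f 38 42 12
f 34 42 38
f 2 18 29
f 18 6 32
f 29 32 10
f 18 32 29
f 6 41 19
f 41 12 40
f 19 40 5
f 41 40 19
f 12 42 39
f 42 11 35
f 39 35 3
f 42 35 39
f 11 37 36
f 37 8 24
f 36 24 7
f 37 24 36
f 8 23 28
f 23 2 25
f 28 25 9
f 23 25 28
f 4 30 16
f 30 10 31
f 16 31 5
f 30 31 16
f 4 16 14
f 16 5 15
f 14 15 3
f 16 15 14
f 4 14 21
f 14 3 20
f 21 20 7
f 14 20 21
f 4 21 26
f 21 7 27
f 26 27 9
f 21 27 26
f 4 26 30
f 26 9 33
f 30 33 10
f 26 33 30
f 5 31 19
f 31 10 32
f 19 32 6
f 31 32 19
f 3 15 39
f 15 5 40
f 39 40 12
f 15 40 39
f 7 20 36
f 20 3 35
f 36 35 11
f 20 35 36
f 9 27 28
f 27 7 24
f 28 24 8
f 27 24 28
f 10 33 29
f 33 9 25
f 29 25 2
f 33 25 29
f 44 46 43
f 47 44 43
f 43 46 45
f 45 47 43
f 44 50 46
f 48 44 47
f 48 50 44
f 46 50 45
f 49 47 45
f 45 50 49
f 49 48 47
f 50 48 49
f 52 51 55
f 52 55 53
f 53 55 56
f 53 56 54
f 55 51 57
f 55 57 56
f 56 57 58
f 56 58 54
f 57 51 59
f 57 59 58
f 58 59 60
f 58 60 54
f 59 51 61
f 59 61 60
f 60 61 62
f 60 62 54
f 61 51 63
f 61 63 62
f 62 63 64
f 62 64 54
f 63 51 65
f 63 65 64
f 64 65 66
f 64 66 54
f 65 51 67
f 65 67 66
f 66 67 68
f 66 68 54
f 67 51 69
f 67 69 68
f 68 69 70
f 68 70 54
f 69 51 71
f 69 71 70
f 70 71 72
f 70 72 54
f 71 51 73
f 71 73 72
f 72 73 74
f 72 74 54
f 73 51 75
f 73 75 74
f 74 75 76
f 74 76 54
f 75 51 52
f 75 52 76
f 76 52 53
f 76 53 54
f 78 77 81
f 78 81 79
f 79 81 82
f 79 82 80
f 81 77 83
f 81 83 82
f 82 83 84
f 82 84 80
f 83 77 85
f 83 85 84
f 84 85 86
f 84 86 80
f 85 77 87
f 85 87 86
f 86 87 88
f 86 88 80
f 87 77 89
f 87 89 88
f 88 89 90
f 88 90 80
f 89 77 91
f 89 91 90
f 90 91 92
f 90 92 80
f 91 77 93
f 91 93 92
f 92 93 94
f 92 94 80
f 93 77 78
f 93 78 94
f 94 78 79
f 94 79 80
f 96 95 99
f 96 99 97
f 97 99 100
f 97 100 98
f 99 95 101
f 99 101 100
f 100 101 102
f 100 102 98
f 101 95 103
f 101 103 102
f 102 103 104
f 102 104 98
f 103 95 105
f 103 105 104
f 104 105 106
f 104 106 98
f 105 95 107
f 105 107 106
f 106 107 108
f 106 108 98
f 107 95 109
f 107 109 108
f 108 109 110
f 108 110 98
f 109 95 111
f 109 111 110
f 110 111 112
f 110 112 98
f 111 95 113
f 111 113 112
f 112 113 114
f 112 114 98
f 113 95 115
f 113 115 114
f 114 115 116
f 114 116 98
f 115 95 117
f 115 117 116
f 116 117 118
f 116 118 98
f 117 95 119
f 117 119 118
f 118 119 120
f 118 120 98
f 119 95 96
f 119 96 120
f 120 96 97
f 120 97 98



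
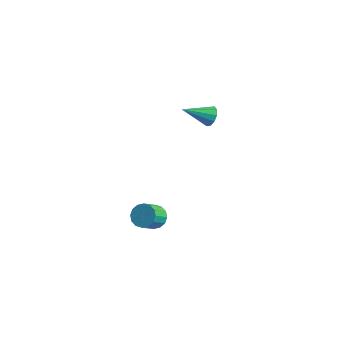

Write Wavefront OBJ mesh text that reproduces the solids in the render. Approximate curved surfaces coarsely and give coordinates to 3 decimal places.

v -1.79 2.879 -1.509
v -1.319 2.785 -1.117
v -2.67 1.721 -0.731
v -1.545 3.057 -0.968
v -1.864 3.26 -1.026
v -2.155 3.318 -1.269
v -2.306 3.209 -1.604
v -2.26 2.973 -1.902
v -2.034 2.701 -2.05
v -1.715 2.497 -1.992
v -1.424 2.439 -1.75
v -1.273 2.549 -1.415
v 0.088 -3.448 -3.94
v 0.755 -3.458 -4.006
v 0.819 -4.342 -3.227
v 0.152 -4.332 -3.16
v 0.693 -3.235 -3.748
v 0.758 -4.119 -2.968
v 0.47 -3.069 -3.541
v 0.534 -3.952 -2.762
v 0.144 -3.004 -3.441
v 0.208 -3.888 -2.662
v -0.197 -3.059 -3.475
v -0.133 -3.942 -2.695
v -0.461 -3.218 -3.633
v -0.397 -4.101 -2.854
v -0.579 -3.438 -3.873
v -0.515 -4.322 -3.094
v -0.518 -3.661 -4.132
v -0.453 -4.545 -3.352
v -0.294 -3.828 -4.338
v -0.23 -4.711 -3.559
v 0.032 -3.892 -4.438
v 0.096 -4.776 -3.659
v 0.373 -3.838 -4.405
v 0.437 -4.721 -3.625
v 0.637 -3.679 -4.246
v 0.701 -4.562 -3.467
f 2 1 4
f 2 4 3
f 4 1 5
f 4 5 3
f 5 1 6
f 5 6 3
f 6 1 7
f 6 7 3
f 7 1 8
f 7 8 3
f 8 1 9
f 8 9 3
f 9 1 10
f 9 10 3
f 10 1 11
f 10 11 3
f 11 1 12
f 11 12 3
f 12 1 2
f 12 2 3
f 14 13 17
f 14 17 15
f 15 17 18
f 15 18 16
f 17 13 19
f 17 19 18
f 18 19 20
f 18 20 16
f 19 13 21
f 19 21 20
f 20 21 22
f 20 22 16
f 21 13 23
f 21 23 22
f 22 23 24
f 22 24 16
f 23 13 25
f 23 25 24
f 24 25 26
f 24 26 16
f 25 13 27
f 25 27 26
f 26 27 28
f 26 28 16
f 27 13 29
f 27 29 28
f 28 29 30
f 28 30 16
f 29 13 31
f 29 31 30
f 30 31 32
f 30 32 16
f 31 13 33
f 31 33 32
f 32 33 34
f 32 34 16
f 33 13 35
f 33 35 34
f 34 35 36
f 34 36 16
f 35 13 37
f 35 37 36
f 36 37 38
f 36 38 16
f 37 13 14
f 37 14 38
f 38 14 15
f 38 15 16



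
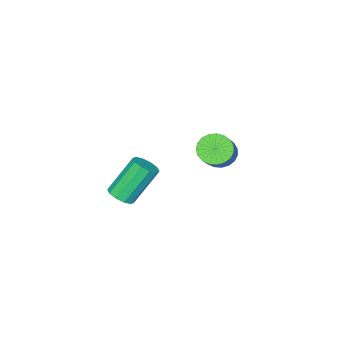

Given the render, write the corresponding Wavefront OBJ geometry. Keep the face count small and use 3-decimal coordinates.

v -0.804 -2.107 -4.499
v -0.545 -2.517 -4.22
v -1.457 -2.144 -2.822
v -1.716 -1.733 -3.101
v -0.361 -2.227 -4.178
v -1.273 -1.854 -2.78
v -0.347 -1.891 -4.258
v -1.259 -1.518 -2.861
v -0.507 -1.637 -4.431
v -1.419 -1.264 -3.033
v -0.781 -1.562 -4.629
v -1.692 -1.189 -3.231
v -1.063 -1.696 -4.778
v -1.975 -1.323 -3.38
v -1.247 -1.986 -4.82
v -2.159 -1.613 -3.422
v -1.261 -2.322 -4.739
v -2.173 -1.949 -3.342
v -1.101 -2.576 -4.567
v -2.013 -2.203 -3.169
v -0.828 -2.651 -4.369
v -1.739 -2.278 -2.971
v -1.765 1.743 -0.63
v -1.359 1.879 -1.093
v -0.329 2.614 0.028
v -0.735 2.477 0.49
v -1.513 2.091 -1.091
v -0.483 2.826 0.03
v -1.71 2.243 -1.009
v -0.68 2.978 0.111
v -1.917 2.308 -0.862
v -0.887 3.043 0.258
v -2.097 2.276 -0.675
v -1.067 3.011 0.446
v -2.22 2.151 -0.48
v -1.19 2.886 0.64
v -2.264 1.956 -0.311
v -1.234 2.691 0.809
v -2.222 1.724 -0.197
v -1.192 2.459 0.923
v -2.101 1.495 -0.159
v -1.071 2.23 0.962
v -1.922 1.309 -0.201
v -0.892 2.044 0.919
v -1.715 1.197 -0.318
v -0.686 1.932 0.802
v -1.518 1.181 -0.489
v -0.488 1.916 0.631
v -1.362 1.261 -0.684
v -0.333 1.996 0.436
v -1.277 1.424 -0.87
v -0.247 2.159 0.25
v -1.276 1.643 -1.015
v -0.246 2.378 0.106
f 2 1 5
f 2 5 3
f 3 5 6
f 3 6 4
f 5 1 7
f 5 7 6
f 6 7 8
f 6 8 4
f 7 1 9
f 7 9 8
f 8 9 10
f 8 10 4
f 9 1 11
f 9 11 10
f 10 11 12
f 10 12 4
f 11 1 13
f 11 13 12
f 12 13 14
f 12 14 4
f 13 1 15
f 13 15 14
f 14 15 16
f 14 16 4
f 15 1 17
f 15 17 16
f 16 17 18
f 16 18 4
f 17 1 19
f 17 19 18
f 18 19 20
f 18 20 4
f 19 1 21
f 19 21 20
f 20 21 22
f 20 22 4
f 21 1 2
f 21 2 22
f 22 2 3
f 22 3 4
f 24 23 27
f 24 27 25
f 25 27 28
f 25 28 26
f 27 23 29
f 27 29 28
f 28 29 30
f 28 30 26
f 29 23 31
f 29 31 30
f 30 31 32
f 30 32 26
f 31 23 33
f 31 33 32
f 32 33 34
f 32 34 26
f 33 23 35
f 33 35 34
f 34 35 36
f 34 36 26
f 35 23 37
f 35 37 36
f 36 37 38
f 36 38 26
f 37 23 39
f 37 39 38
f 38 39 40
f 38 40 26
f 39 23 41
f 39 41 40
f 40 41 42
f 40 42 26
f 41 23 43
f 41 43 42
f 42 43 44
f 42 44 26
f 43 23 45
f 43 45 44
f 44 45 46
f 44 46 26
f 45 23 47
f 45 47 46
f 46 47 48
f 46 48 26
f 47 23 49
f 47 49 48
f 48 49 50
f 48 50 26
f 49 23 51
f 49 51 50
f 50 51 52
f 50 52 26
f 51 23 53
f 51 53 52
f 52 53 54
f 52 54 26
f 53 23 24
f 53 24 54
f 54 24 25
f 54 25 26



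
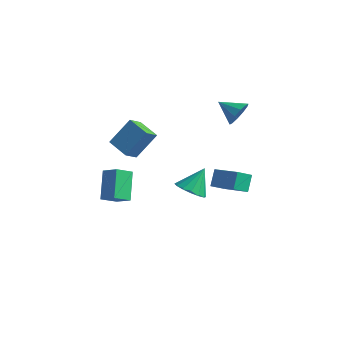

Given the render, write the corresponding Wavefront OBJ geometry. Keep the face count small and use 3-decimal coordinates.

v -2.79 -1.955 1.02
v -2.177 -0.874 2.484
v -2.747 -1.047 0.332
v -2.134 0.034 1.795
v -1.426 -2.274 0.685
v -0.813 -1.193 2.148
v -1.383 -1.366 -0.004
v -0.77 -0.285 1.46
v -1.874 -2.325 -0.973
v -2.257 -3.244 -0.378
v -0.888 -2.367 -0.403
v -1.271 -3.286 0.192
v -1.149 -3.494 -2.312
v -1.532 -4.413 -1.717
v -0.163 -3.536 -1.742
v -0.546 -4.455 -1.147
v 1.994 3.646 2.128
v 2.353 3.264 2.835
v 0.686 3.494 2.712
v 2.332 3.8 2.926
v 2.181 4.277 2.712
v 1.959 4.513 2.275
v 1.75 4.417 1.782
v 1.635 4.027 1.421
v 1.656 3.491 1.331
v 1.807 3.015 1.545
v 2.029 2.779 1.982
v 2.238 2.874 2.475
v 0.809 4.088 -5.043
v 0.416 3.21 -4.431
v 0.567 4.831 -4.132
v 0.174 3.953 -3.52
v 2.606 3.787 -4.32
v 2.213 2.909 -3.708
v 2.364 4.53 -3.409
v 1.971 3.652 -2.797
v 2.201 -1.3 -1.227
v 3.049 -1.717 -1.056
v 2.439 -0.28 0.087
v 3.15 -1.342 -1.365
v 2.997 -0.956 -1.638
v 2.631 -0.662 -1.8
v 2.15 -0.539 -1.809
v 1.682 -0.62 -1.662
v 1.354 -0.884 -1.397
v 1.252 -1.259 -1.088
v 1.405 -1.645 -0.815
v 1.772 -1.939 -0.653
v 2.253 -2.062 -0.644
v 2.721 -1.981 -0.792
f 2 4 1
f 5 2 1
f 1 4 3
f 3 5 1
f 2 8 4
f 6 2 5
f 6 8 2
f 4 8 3
f 7 5 3
f 3 8 7
f 7 6 5
f 8 6 7
f 10 12 9
f 13 10 9
f 9 12 11
f 11 13 9
f 10 16 12
f 14 10 13
f 14 16 10
f 12 16 11
f 15 13 11
f 11 16 15
f 15 14 13
f 16 14 15
f 18 17 20
f 18 20 19
f 20 17 21
f 20 21 19
f 21 17 22
f 21 22 19
f 22 17 23
f 22 23 19
f 23 17 24
f 23 24 19
f 24 17 25
f 24 25 19
f 25 17 26
f 25 26 19
f 26 17 27
f 26 27 19
f 27 17 28
f 27 28 19
f 28 17 18
f 28 18 19
f 30 32 29
f 33 30 29
f 29 32 31
f 31 33 29
f 30 36 32
f 34 30 33
f 34 36 30
f 32 36 31
f 35 33 31
f 31 36 35
f 35 34 33
f 36 34 35
f 38 37 40
f 38 40 39
f 40 37 41
f 40 41 39
f 41 37 42
f 41 42 39
f 42 37 43
f 42 43 39
f 43 37 44
f 43 44 39
f 44 37 45
f 44 45 39
f 45 37 46
f 45 46 39
f 46 37 47
f 46 47 39
f 47 37 48
f 47 48 39
f 48 37 49
f 48 49 39
f 49 37 50
f 49 50 39
f 50 37 38
f 50 38 39



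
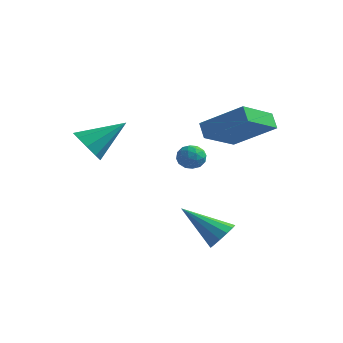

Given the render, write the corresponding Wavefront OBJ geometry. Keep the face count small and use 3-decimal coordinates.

v 1.009 2.902 -0.64
v 0.701 1.112 0.245
v 2.821 3.174 0.542
v 2.512 1.385 1.428
v 1.448 2.535 -1.228
v 1.139 0.746 -0.342
v 3.259 2.808 -0.045
v 2.951 1.018 0.84
v -2.235 -2.428 -0.455
v -1.51 -2.869 -0.648
v -1.205 -1.212 0.635
v -1.597 -2.437 -1.047
v -1.983 -2 -1.17
v -2.486 -1.764 -0.958
v -2.872 -1.838 -0.511
v -2.96 -2.188 -0.038
v -2.708 -2.65 0.24
v -2.235 -3.008 0.193
v -1.762 -3.095 -0.158
v 0.473 1.371 -1.195
v 1.014 1.14 -1.452
v -0.074 0.64 -1.688
v 0.467 0.409 -1.945
v 0.358 0.347 -1.316
v 0.696 0.799 -1.011
v 0.244 0.981 -2.129
v 0.582 1.433 -1.824
v 0.872 0.899 -2.029
v 0.942 0.507 -1.526
v -0.002 1.273 -1.614
v 0.068 0.881 -1.111
v 0.792 1.32 -1.28
v 0.148 0.46 -1.86
v 0.084 0.424 -1.49
v 0.402 0.288 -1.641
v 0.605 1.119 -1.021
v 0.923 0.983 -1.172
v 0.537 0.517 -1.092
v 0.017 0.797 -1.968
v 0.335 0.661 -2.119
v 0.538 1.492 -1.499
v 0.856 1.356 -1.65
v 0.403 1.263 -2.048
v 1.026 1.042 -1.77
v 0.704 0.612 -2.06
v 0.573 0.949 -2.168
v 0.772 1.214 -1.989
v 1.067 0.811 -1.474
v 0.746 0.382 -1.764
v 0.682 0.345 -1.395
v 0.881 0.611 -1.215
v 0.984 0.67 -1.814
v 0.194 1.398 -1.376
v -0.127 0.969 -1.666
v 0.059 1.169 -1.925
v 0.258 1.435 -1.745
v 0.236 1.168 -1.08
v -0.086 0.738 -1.37
v 0.168 0.566 -1.151
v 0.367 0.831 -0.972
v -0.044 1.11 -1.326
v 3.1 -1.085 -4.569
v 3.425 -0.709 -4.034
v 1.46 -1.455 -3.311
v 3.201 -0.438 -4.247
v 2.945 -0.372 -4.562
v 2.738 -0.532 -4.879
v 2.646 -0.868 -5.098
v 2.698 -1.273 -5.149
v 2.878 -1.618 -5.016
v 3.128 -1.794 -4.741
v 3.37 -1.745 -4.411
v 3.526 -1.486 -4.132
v 3.546 -1.1 -3.992
f 2 4 1
f 5 2 1
f 1 4 3
f 3 5 1
f 2 8 4
f 6 2 5
f 6 8 2
f 4 8 3
f 7 5 3
f 3 8 7
f 7 6 5
f 8 6 7
f 10 9 12
f 10 12 11
f 12 9 13
f 12 13 11
f 13 9 14
f 13 14 11
f 14 9 15
f 14 15 11
f 15 9 16
f 15 16 11
f 16 9 17
f 16 17 11
f 17 9 18
f 17 18 11
f 18 9 19
f 18 19 11
f 19 9 10
f 19 10 11
f 20 57 36
f 57 31 60
f 36 60 25
f 57 60 36
f 20 36 32
f 36 25 37
f 32 37 21
f 36 37 32
f 20 32 41
f 32 21 42
f 41 42 27
f 32 42 41
f 20 41 53
f 41 27 56
f 53 56 30
f 41 56 53
f 20 53 57
f 53 30 61
f 57 61 31
f 53 61 57
f 21 37 48
f 37 25 51
f 48 51 29
f 37 51 48
f 25 60 38
f 60 31 59
f 38 59 24
f 60 59 38
f 31 61 58
f 61 30 54
f 58 54 22
f 61 54 58
f 30 56 55
f 56 27 43
f 55 43 26
f 56 43 55
f 27 42 47
f 42 21 44
f 47 44 28
f 42 44 47
f 23 49 35
f 49 29 50
f 35 50 24
f 49 50 35
f 23 35 33
f 35 24 34
f 33 34 22
f 35 34 33
f 23 33 40
f 33 22 39
f 40 39 26
f 33 39 40
f 23 40 45
f 40 26 46
f 45 46 28
f 40 46 45
f 23 45 49
f 45 28 52
f 49 52 29
f 45 52 49
f 24 50 38
f 50 29 51
f 38 51 25
f 50 51 38
f 22 34 58
f 34 24 59
f 58 59 31
f 34 59 58
f 26 39 55
f 39 22 54
f 55 54 30
f 39 54 55
f 28 46 47
f 46 26 43
f 47 43 27
f 46 43 47
f 29 52 48
f 52 28 44
f 48 44 21
f 52 44 48
f 63 62 65
f 63 65 64
f 65 62 66
f 65 66 64
f 66 62 67
f 66 67 64
f 67 62 68
f 67 68 64
f 68 62 69
f 68 69 64
f 69 62 70
f 69 70 64
f 70 62 71
f 70 71 64
f 71 62 72
f 71 72 64
f 72 62 73
f 72 73 64
f 73 62 74
f 73 74 64
f 74 62 63
f 74 63 64



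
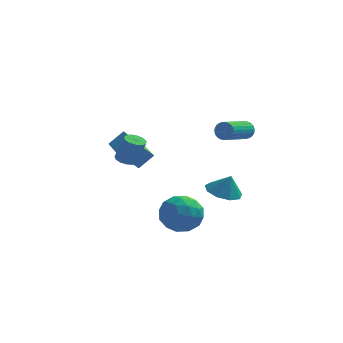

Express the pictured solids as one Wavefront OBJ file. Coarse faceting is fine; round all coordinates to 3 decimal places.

v -2.657 -2.947 3.07
v -2.289 -3.313 2.918
v -1.836 -3.398 4.219
v -2.203 -3.033 4.37
v -2.156 -3.041 2.889
v -1.703 -3.126 4.19
v -2.182 -2.739 2.918
v -1.729 -2.824 4.219
v -2.358 -2.503 2.995
v -1.905 -2.588 4.296
v -2.63 -2.409 3.095
v -2.177 -2.494 4.396
v -2.909 -2.485 3.188
v -2.456 -2.57 4.489
v -3.109 -2.708 3.243
v -2.656 -2.793 4.543
v -3.165 -3.007 3.243
v -2.712 -3.092 4.543
v -3.059 -3.287 3.188
v -2.606 -3.373 4.488
v -2.826 -3.46 3.095
v -2.373 -3.545 4.396
v -2.539 -3.469 2.995
v -2.086 -3.554 4.295
v -3.615 -0.366 2.315
v -2.945 0.01 3.031
v -4.326 1.429 2.039
v -3.656 1.804 2.756
v -2.584 -0.124 1.224
v -1.914 0.251 1.941
v -3.295 1.67 0.949
v -2.625 2.046 1.665
v -0.633 -0.228 -0.977
v -0.192 -0.637 -1.952
v -0.548 -1.923 -0.228
v -0.107 -2.332 -1.203
v 0.511 -1.623 -0.547
v 0.458 -0.576 -1.01
v -1.198 -1.984 -1.17
v -1.251 -0.937 -1.633
v -0.541 -1.722 -2.072
v 0.515 -1.499 -1.687
v -1.255 -1.061 -0.493
v -0.199 -0.838 -0.108
v -0.42 -0.284 -1.53
v -0.32 -2.276 -0.65
v 0.043 -1.86 -0.264
v 0.302 -2.1 -0.838
v -0.038 -0.248 -0.976
v 0.222 -0.488 -1.55
v 0.635 -1.068 -0.724
v -0.962 -2.072 -0.63
v -0.702 -2.312 -1.204
v -1.042 -0.46 -1.342
v -0.783 -0.7 -1.916
v -1.375 -1.492 -1.456
v -0.366 -1.162 -2.174
v -0.316 -2.158 -1.734
v -0.957 -1.954 -1.714
v -0.988 -1.338 -1.986
v 0.255 -1.031 -1.947
v 0.305 -2.027 -1.507
v 0.668 -1.611 -1.122
v 0.637 -0.995 -1.394
v 0.05 -1.669 -2.018
v -1.045 -0.533 -0.673
v -0.995 -1.529 -0.233
v -1.377 -1.565 -0.786
v -1.408 -0.949 -1.058
v -0.424 -0.402 -0.446
v -0.374 -1.398 -0.006
v 0.248 -1.222 -0.194
v 0.217 -0.606 -0.466
v -0.79 -0.891 -0.162
v 2.067 3.01 2.73
v 2.356 3.021 3.198
v 1.541 1.462 3.738
v 1.253 1.45 3.27
v 2.181 3.132 3.254
v 1.366 1.573 3.794
v 1.989 3.224 3.23
v 1.174 1.665 3.77
v 1.808 3.284 3.131
v 0.994 1.724 3.67
v 1.667 3.301 2.97
v 0.853 1.742 3.509
v 1.587 3.275 2.772
v 0.773 1.716 3.312
v 1.581 3.208 2.568
v 0.766 1.649 3.108
v 1.648 3.111 2.389
v 0.833 1.552 2.929
v 1.779 2.998 2.262
v 0.964 1.439 2.802
v 1.954 2.887 2.206
v 1.139 1.328 2.746
v 2.146 2.795 2.23
v 1.331 1.236 2.77
v 2.326 2.736 2.33
v 1.512 1.176 2.869
v 2.467 2.718 2.491
v 1.653 1.159 3.03
v 2.547 2.744 2.688
v 1.733 1.185 3.228
v 2.554 2.811 2.892
v 1.739 1.252 3.432
v 2.487 2.908 3.071
v 1.672 1.349 3.611
v 0.999 3.413 -1.717
v 1.854 3.054 -2.032
v 1.381 3.367 -0.623
v 1.88 3.723 -2.012
v 1.494 4.248 -1.855
v 0.876 4.382 -1.633
v 0.315 4.063 -1.45
v 0.074 3.44 -1.392
v 0.266 2.804 -1.487
v 0.801 2.454 -1.689
v 1.428 2.552 -1.904
f 2 1 5
f 2 5 3
f 3 5 6
f 3 6 4
f 5 1 7
f 5 7 6
f 6 7 8
f 6 8 4
f 7 1 9
f 7 9 8
f 8 9 10
f 8 10 4
f 9 1 11
f 9 11 10
f 10 11 12
f 10 12 4
f 11 1 13
f 11 13 12
f 12 13 14
f 12 14 4
f 13 1 15
f 13 15 14
f 14 15 16
f 14 16 4
f 15 1 17
f 15 17 16
f 16 17 18
f 16 18 4
f 17 1 19
f 17 19 18
f 18 19 20
f 18 20 4
f 19 1 21
f 19 21 20
f 20 21 22
f 20 22 4
f 21 1 23
f 21 23 22
f 22 23 24
f 22 24 4
f 23 1 2
f 23 2 24
f 24 2 3
f 24 3 4
f 26 28 25
f 29 26 25
f 25 28 27
f 27 29 25
f 26 32 28
f 30 26 29
f 30 32 26
f 28 32 27
f 31 29 27
f 27 32 31
f 31 30 29
f 32 30 31
f 33 70 49
f 70 44 73
f 49 73 38
f 70 73 49
f 33 49 45
f 49 38 50
f 45 50 34
f 49 50 45
f 33 45 54
f 45 34 55
f 54 55 40
f 45 55 54
f 33 54 66
f 54 40 69
f 66 69 43
f 54 69 66
f 33 66 70
f 66 43 74
f 70 74 44
f 66 74 70
f 34 50 61
f 50 38 64
f 61 64 42
f 50 64 61
f 38 73 51
f 73 44 72
f 51 72 37
f 73 72 51
f 44 74 71
f 74 43 67
f 71 67 35
f 74 67 71
f 43 69 68
f 69 40 56
f 68 56 39
f 69 56 68
f 40 55 60
f 55 34 57
f 60 57 41
f 55 57 60
f 36 62 48
f 62 42 63
f 48 63 37
f 62 63 48
f 36 48 46
f 48 37 47
f 46 47 35
f 48 47 46
f 36 46 53
f 46 35 52
f 53 52 39
f 46 52 53
f 36 53 58
f 53 39 59
f 58 59 41
f 53 59 58
f 36 58 62
f 58 41 65
f 62 65 42
f 58 65 62
f 37 63 51
f 63 42 64
f 51 64 38
f 63 64 51
f 35 47 71
f 47 37 72
f 71 72 44
f 47 72 71
f 39 52 68
f 52 35 67
f 68 67 43
f 52 67 68
f 41 59 60
f 59 39 56
f 60 56 40
f 59 56 60
f 42 65 61
f 65 41 57
f 61 57 34
f 65 57 61
f 76 75 79
f 76 79 77
f 77 79 80
f 77 80 78
f 79 75 81
f 79 81 80
f 80 81 82
f 80 82 78
f 81 75 83
f 81 83 82
f 82 83 84
f 82 84 78
f 83 75 85
f 83 85 84
f 84 85 86
f 84 86 78
f 85 75 87
f 85 87 86
f 86 87 88
f 86 88 78
f 87 75 89
f 87 89 88
f 88 89 90
f 88 90 78
f 89 75 91
f 89 91 90
f 90 91 92
f 90 92 78
f 91 75 93
f 91 93 92
f 92 93 94
f 92 94 78
f 93 75 95
f 93 95 94
f 94 95 96
f 94 96 78
f 95 75 97
f 95 97 96
f 96 97 98
f 96 98 78
f 97 75 99
f 97 99 98
f 98 99 100
f 98 100 78
f 99 75 101
f 99 101 100
f 100 101 102
f 100 102 78
f 101 75 103
f 101 103 102
f 102 103 104
f 102 104 78
f 103 75 105
f 103 105 104
f 104 105 106
f 104 106 78
f 105 75 107
f 105 107 106
f 106 107 108
f 106 108 78
f 107 75 76
f 107 76 108
f 108 76 77
f 108 77 78
f 110 109 112
f 110 112 111
f 112 109 113
f 112 113 111
f 113 109 114
f 113 114 111
f 114 109 115
f 114 115 111
f 115 109 116
f 115 116 111
f 116 109 117
f 116 117 111
f 117 109 118
f 117 118 111
f 118 109 119
f 118 119 111
f 119 109 110
f 119 110 111



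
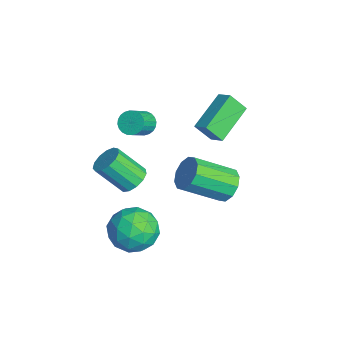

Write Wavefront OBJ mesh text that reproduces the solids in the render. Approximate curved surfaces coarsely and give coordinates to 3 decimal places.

v -2.155 -0.374 2.047
v -1.831 -0.616 1.538
v -1.081 -1.307 2.344
v -1.405 -1.066 2.853
v -1.695 -0.408 1.589
v -0.945 -1.1 2.395
v -1.629 -0.195 1.71
v -0.878 -0.887 2.516
v -1.643 -0.01 1.883
v -0.892 -0.701 2.688
v -1.735 0.12 2.08
v -0.984 -0.571 2.885
v -1.891 0.175 2.272
v -1.14 -0.516 3.078
v -2.087 0.146 2.43
v -1.336 -0.545 3.236
v -2.294 0.038 2.53
v -1.543 -0.653 3.336
v -2.479 -0.133 2.556
v -1.729 -0.824 3.362
v -2.615 -0.34 2.505
v -1.865 -1.032 3.311
v -2.682 -0.553 2.384
v -1.931 -1.245 3.19
v -2.668 -0.739 2.212
v -1.917 -1.43 3.017
v -2.576 -0.869 2.015
v -1.825 -1.56 2.82
v -2.42 -0.924 1.822
v -1.669 -1.615 2.628
v -2.224 -0.895 1.664
v -1.473 -1.586 2.47
v -2.017 -0.787 1.564
v -1.266 -1.478 2.37
v 3.788 -0.838 -0.185
v 4.295 -1.655 0.548
v 2.465 -2.165 -0.748
v 2.972 -2.982 -0.015
v 2.379 -2.037 0.452
v 3.197 -1.217 0.799
v 3.563 -2.603 -0.999
v 4.381 -1.783 -0.652
v 4.157 -2.746 0.044
v 3.425 -2.396 0.941
v 3.335 -1.424 -1.141
v 2.603 -1.074 -0.244
v 4.158 -1.13 0.231
v 2.602 -2.69 -0.431
v 2.254 -2.134 -0.157
v 2.552 -2.615 0.274
v 3.512 -0.873 0.379
v 3.81 -1.353 0.809
v 2.684 -1.577 0.753
v 2.95 -2.467 -1.009
v 3.248 -2.947 -0.579
v 4.208 -1.205 -0.474
v 4.506 -1.686 -0.043
v 4.076 -2.243 -0.953
v 4.374 -2.252 0.366
v 3.597 -3.031 0.035
v 3.944 -2.809 -0.544
v 4.425 -2.327 -0.339
v 3.944 -2.046 0.893
v 3.166 -2.826 0.562
v 2.818 -2.271 0.836
v 3.299 -1.789 1.041
v 3.863 -2.687 0.597
v 3.594 -0.994 -0.762
v 2.816 -1.774 -1.093
v 3.461 -2.031 -1.241
v 3.942 -1.549 -1.036
v 3.163 -0.789 -0.235
v 2.386 -1.568 -0.566
v 2.335 -1.493 0.139
v 2.816 -1.011 0.344
v 2.897 -1.133 -0.797
v 3.621 2.115 2.413
v 4.287 2.399 2.877
v 4.245 0.609 4.032
v 3.579 0.325 3.567
v 3.84 2.562 3.114
v 3.798 0.773 4.268
v 3.31 2.555 3.083
v 3.268 0.765 4.238
v 2.898 2.379 2.796
v 2.856 0.59 3.951
v 2.763 2.103 2.363
v 2.721 0.313 3.518
v 2.955 1.831 1.948
v 2.913 0.041 3.103
v 3.402 1.667 1.712
v 3.36 -0.122 2.866
v 3.932 1.675 1.742
v 3.89 -0.115 2.897
v 4.344 1.85 2.029
v 4.302 0.061 3.184
v 4.479 2.127 2.462
v 4.437 0.337 3.617
v -0.51 2.351 1.833
v -0.671 1.628 2.739
v -1.829 3.745 2.711
v -1.991 3.022 3.616
v 0.151 2.718 2.244
v -0.011 1.995 3.149
v -1.169 4.112 3.121
v -1.33 3.389 4.027
v 1.185 -1.459 1.221
v 1.728 -1.139 1.646
v 1.358 -2.261 2.964
v 0.815 -2.581 2.539
v 1.368 -0.923 1.728
v 0.998 -2.046 3.046
v 0.949 -0.877 1.65
v 0.579 -2 2.968
v 0.606 -1.016 1.435
v 0.236 -2.138 2.753
v 0.446 -1.296 1.153
v 0.076 -2.418 2.471
v 0.521 -1.627 0.892
v 0.151 -2.749 2.21
v 0.807 -1.905 0.735
v 0.437 -3.027 2.053
v 1.213 -2.041 0.733
v 0.843 -3.163 2.051
v 1.61 -1.993 0.886
v 1.24 -3.115 2.204
v 1.872 -1.775 1.145
v 1.502 -2.897 2.463
v 1.916 -1.457 1.428
v 1.546 -2.579 2.746
f 2 1 5
f 2 5 3
f 3 5 6
f 3 6 4
f 5 1 7
f 5 7 6
f 6 7 8
f 6 8 4
f 7 1 9
f 7 9 8
f 8 9 10
f 8 10 4
f 9 1 11
f 9 11 10
f 10 11 12
f 10 12 4
f 11 1 13
f 11 13 12
f 12 13 14
f 12 14 4
f 13 1 15
f 13 15 14
f 14 15 16
f 14 16 4
f 15 1 17
f 15 17 16
f 16 17 18
f 16 18 4
f 17 1 19
f 17 19 18
f 18 19 20
f 18 20 4
f 19 1 21
f 19 21 20
f 20 21 22
f 20 22 4
f 21 1 23
f 21 23 22
f 22 23 24
f 22 24 4
f 23 1 25
f 23 25 24
f 24 25 26
f 24 26 4
f 25 1 27
f 25 27 26
f 26 27 28
f 26 28 4
f 27 1 29
f 27 29 28
f 28 29 30
f 28 30 4
f 29 1 31
f 29 31 30
f 30 31 32
f 30 32 4
f 31 1 33
f 31 33 32
f 32 33 34
f 32 34 4
f 33 1 2
f 33 2 34
f 34 2 3
f 34 3 4
f 35 72 51
f 72 46 75
f 51 75 40
f 72 75 51
f 35 51 47
f 51 40 52
f 47 52 36
f 51 52 47
f 35 47 56
f 47 36 57
f 56 57 42
f 47 57 56
f 35 56 68
f 56 42 71
f 68 71 45
f 56 71 68
f 35 68 72
f 68 45 76
f 72 76 46
f 68 76 72
f 36 52 63
f 52 40 66
f 63 66 44
f 52 66 63
f 40 75 53
f 75 46 74
f 53 74 39
f 75 74 53
f 46 76 73
f 76 45 69
f 73 69 37
f 76 69 73
f 45 71 70
f 71 42 58
f 70 58 41
f 71 58 70
f 42 57 62
f 57 36 59
f 62 59 43
f 57 59 62
f 38 64 50
f 64 44 65
f 50 65 39
f 64 65 50
f 38 50 48
f 50 39 49
f 48 49 37
f 50 49 48
f 38 48 55
f 48 37 54
f 55 54 41
f 48 54 55
f 38 55 60
f 55 41 61
f 60 61 43
f 55 61 60
f 38 60 64
f 60 43 67
f 64 67 44
f 60 67 64
f 39 65 53
f 65 44 66
f 53 66 40
f 65 66 53
f 37 49 73
f 49 39 74
f 73 74 46
f 49 74 73
f 41 54 70
f 54 37 69
f 70 69 45
f 54 69 70
f 43 61 62
f 61 41 58
f 62 58 42
f 61 58 62
f 44 67 63
f 67 43 59
f 63 59 36
f 67 59 63
f 78 77 81
f 78 81 79
f 79 81 82
f 79 82 80
f 81 77 83
f 81 83 82
f 82 83 84
f 82 84 80
f 83 77 85
f 83 85 84
f 84 85 86
f 84 86 80
f 85 77 87
f 85 87 86
f 86 87 88
f 86 88 80
f 87 77 89
f 87 89 88
f 88 89 90
f 88 90 80
f 89 77 91
f 89 91 90
f 90 91 92
f 90 92 80
f 91 77 93
f 91 93 92
f 92 93 94
f 92 94 80
f 93 77 95
f 93 95 94
f 94 95 96
f 94 96 80
f 95 77 97
f 95 97 96
f 96 97 98
f 96 98 80
f 97 77 78
f 97 78 98
f 98 78 79
f 98 79 80
f 100 102 99
f 103 100 99
f 99 102 101
f 101 103 99
f 100 106 102
f 104 100 103
f 104 106 100
f 102 106 101
f 105 103 101
f 101 106 105
f 105 104 103
f 106 104 105
f 108 107 111
f 108 111 109
f 109 111 112
f 109 112 110
f 111 107 113
f 111 113 112
f 112 113 114
f 112 114 110
f 113 107 115
f 113 115 114
f 114 115 116
f 114 116 110
f 115 107 117
f 115 117 116
f 116 117 118
f 116 118 110
f 117 107 119
f 117 119 118
f 118 119 120
f 118 120 110
f 119 107 121
f 119 121 120
f 120 121 122
f 120 122 110
f 121 107 123
f 121 123 122
f 122 123 124
f 122 124 110
f 123 107 125
f 123 125 124
f 124 125 126
f 124 126 110
f 125 107 127
f 125 127 126
f 126 127 128
f 126 128 110
f 127 107 129
f 127 129 128
f 128 129 130
f 128 130 110
f 129 107 108
f 129 108 130
f 130 108 109
f 130 109 110

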